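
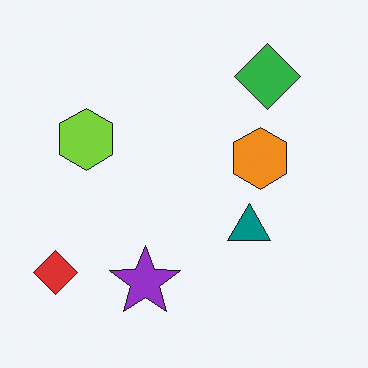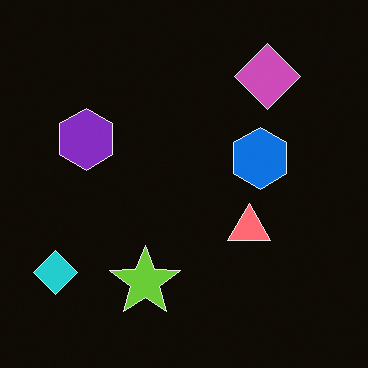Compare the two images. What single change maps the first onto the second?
The transformation is: color-inverted (negative).

The light background has become dark and every shape's color is its complement — a photographic negative.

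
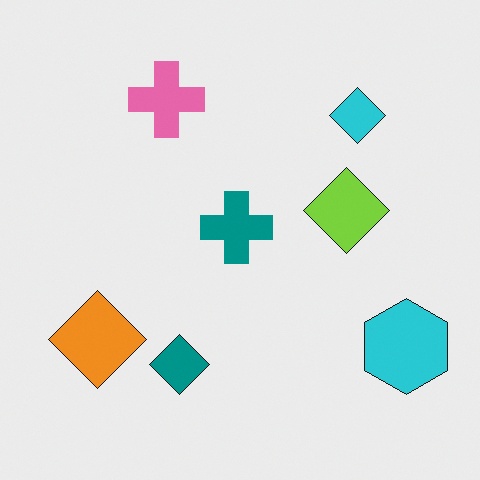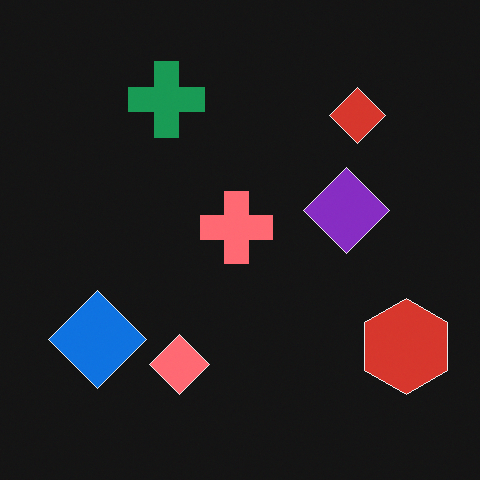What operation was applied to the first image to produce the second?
This is the original image color-inverted (negative).

The light background has become dark and every shape's color is its complement — a photographic negative.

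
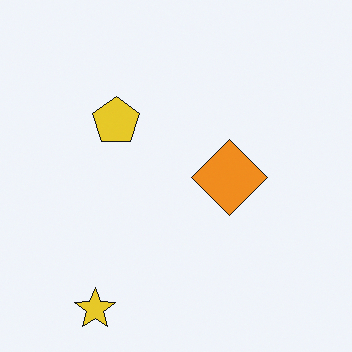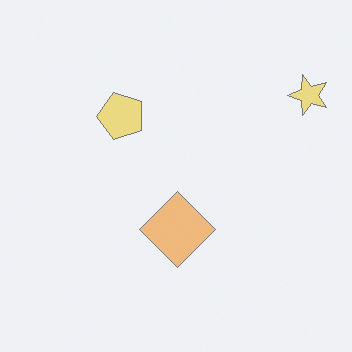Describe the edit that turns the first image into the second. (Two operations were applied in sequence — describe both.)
The second image is the first transposed (reflected across the top-left ↔ bottom-right diagonal), then washed out (contrast reduced).

Shapes have swapped their row and column positions — what was in the top-right is now in the bottom-left — a diagonal reflection. Tones are pushed toward mid-grey across the whole image — a global contrast change.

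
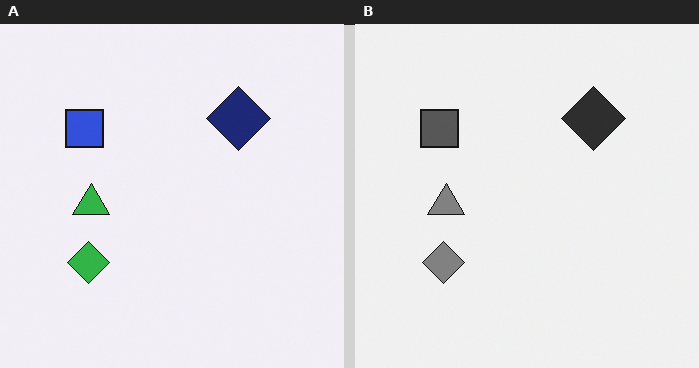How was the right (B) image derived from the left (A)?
The transformation is: converted to grayscale.

All color is removed — every shape is now a shade of grey.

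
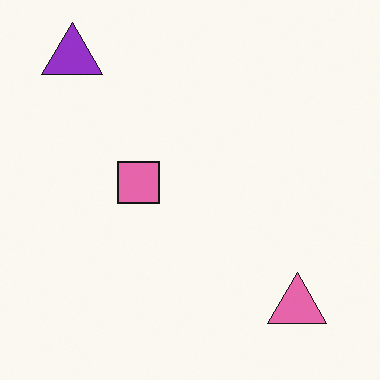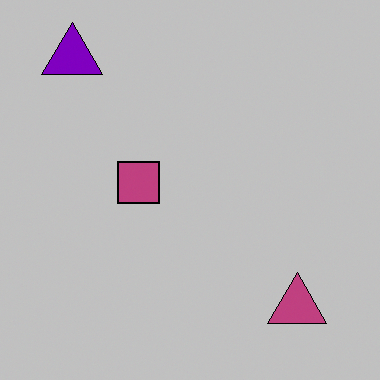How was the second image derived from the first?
The second image is the first aggressively posterized.

Each flat color has snapped to a coarser quantized level — most visibly, the near-white background has dropped to a flat grey.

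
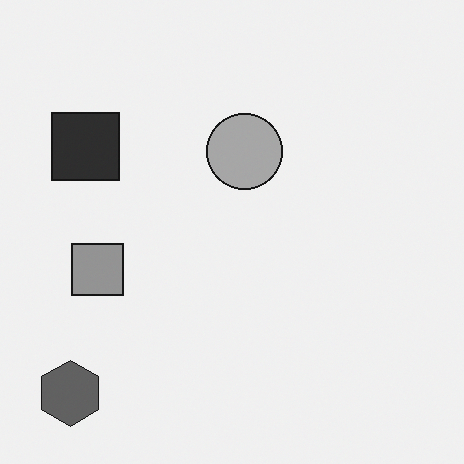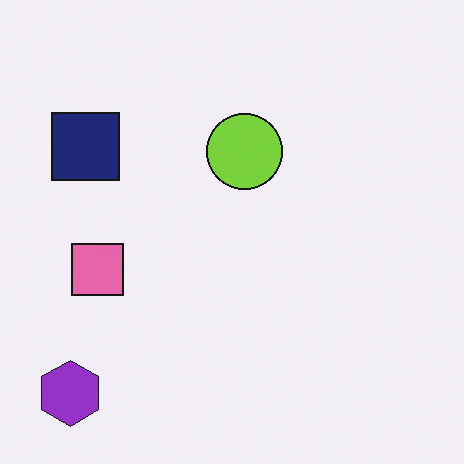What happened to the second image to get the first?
It was converted to grayscale.

All color is removed — every shape is now a shade of grey.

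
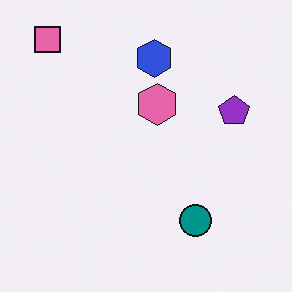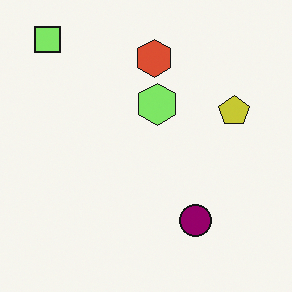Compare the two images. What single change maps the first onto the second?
The transformation is: hue-shifted by a moderate amount.

Every shape's color has rotated by the same amount around the hue wheel — a uniform hue shift.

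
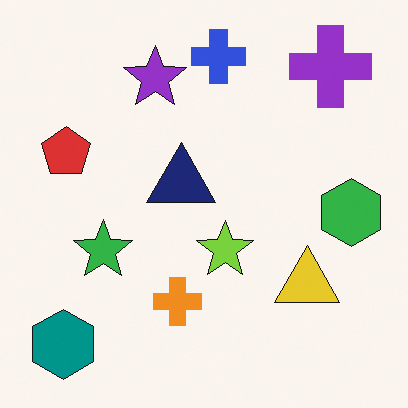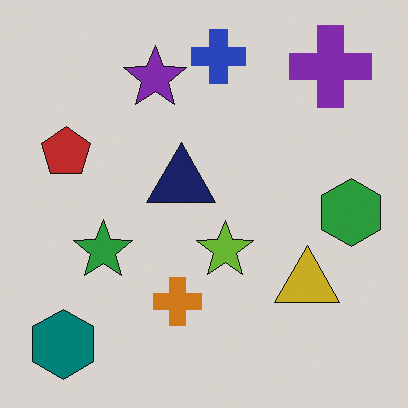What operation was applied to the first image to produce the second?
This is the original image darkened a little.

Every pixel — background and shapes alike — is uniformly darkened.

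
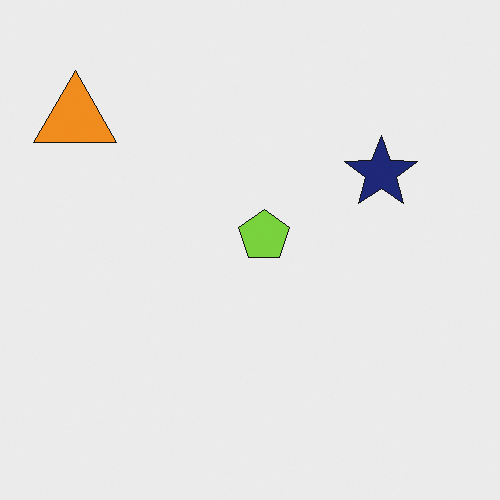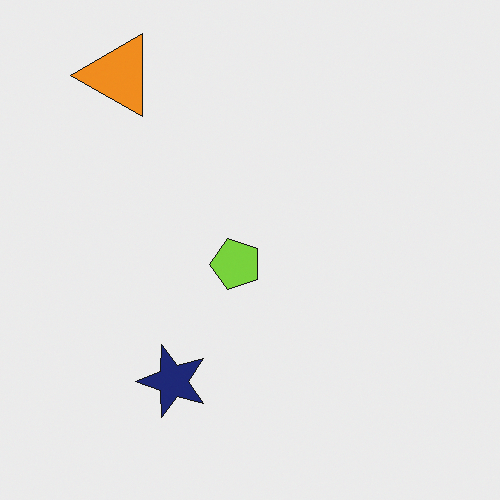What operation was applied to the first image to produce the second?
Transposed (reflected across the top-left ↔ bottom-right diagonal).

Shapes have swapped their row and column positions — what was in the top-right is now in the bottom-left — a diagonal reflection.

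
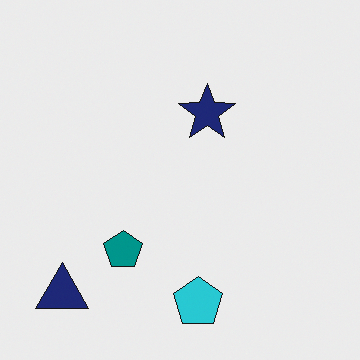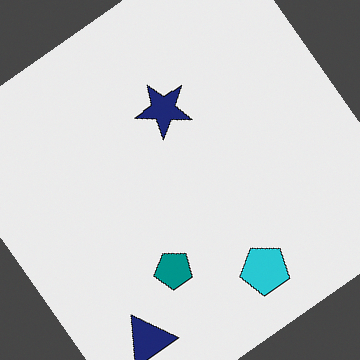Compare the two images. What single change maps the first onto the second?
The second image is the first rotated counter-clockwise by a large amount — several tens of degrees.

Every shape is tilted by the same angle and the image corners show triangular fill wedges — a whole-image rotation by a non-right angle.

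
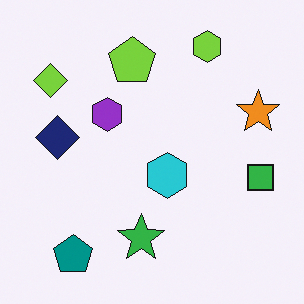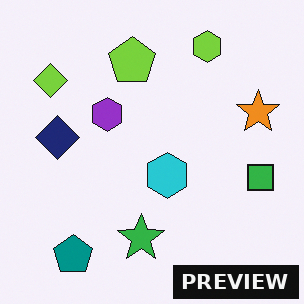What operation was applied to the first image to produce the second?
The second image is the first watermarked with the text "PREVIEW" in the lower-right corner.

A dark label reading "PREVIEW" appears in the lower-right corner.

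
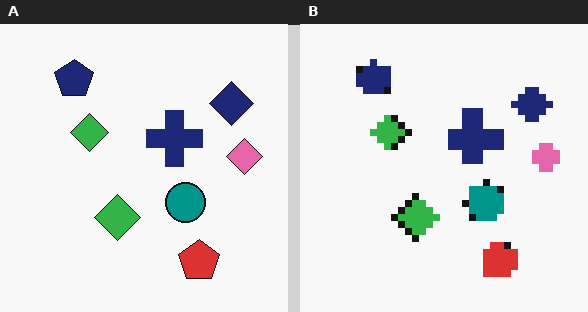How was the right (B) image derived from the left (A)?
The transformation is: pixelated into visible square blocks.

Shapes are reduced to large square blocks; fine edges and outlines are lost — a downscale-then-upscale (mosaic) effect.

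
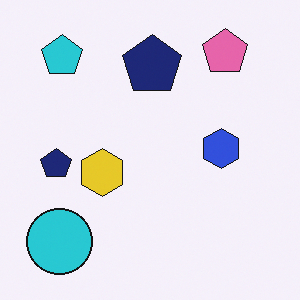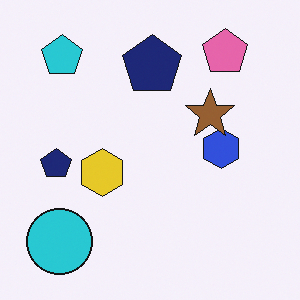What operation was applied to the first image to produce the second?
This is the original image overlaid with an additional brown star.

A brown star appears in the second image that is absent from the first.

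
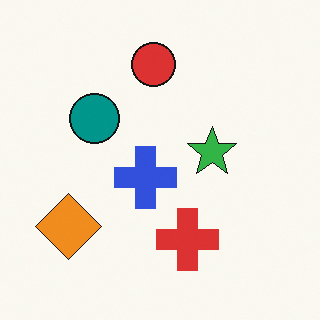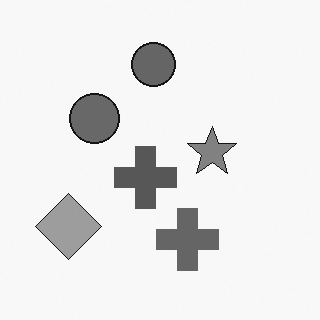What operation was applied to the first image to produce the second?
It was converted to grayscale.

All color is removed — every shape is now a shade of grey.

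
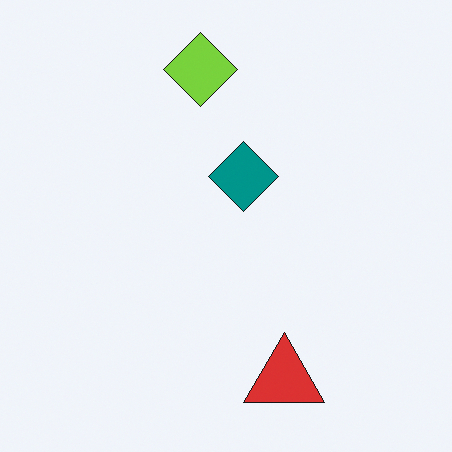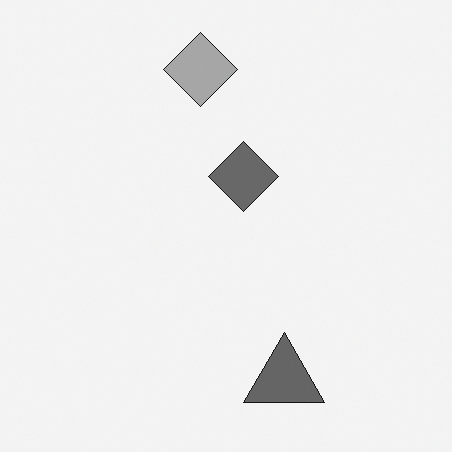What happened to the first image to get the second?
The image was converted to grayscale.

All color is removed — every shape is now a shade of grey.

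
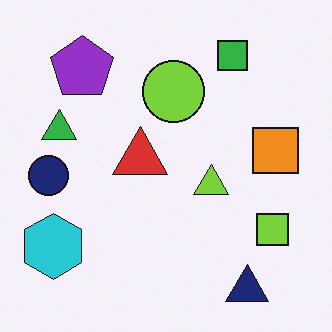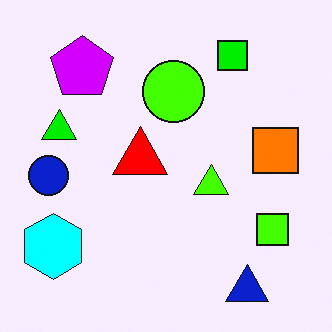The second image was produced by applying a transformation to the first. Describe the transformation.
The transformation is: made much more vivid (saturation change).

All colors are more vivid — a global saturation change.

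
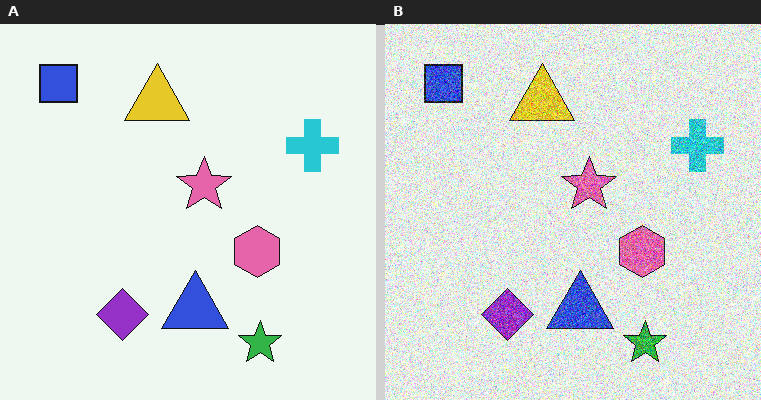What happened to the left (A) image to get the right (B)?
This is the original image degraded with heavy additive noise.

Random speckle covers the whole image, including the flat background.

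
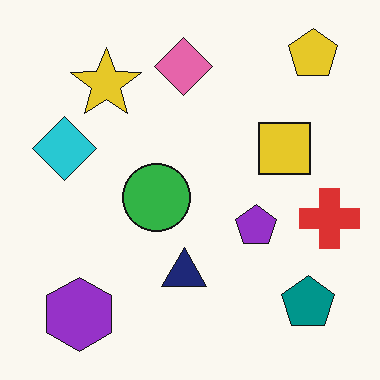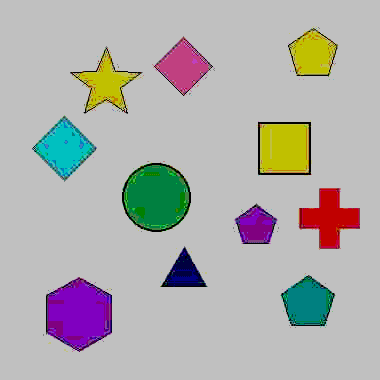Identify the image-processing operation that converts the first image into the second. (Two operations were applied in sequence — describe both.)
The second image is the first degraded with heavy JPEG compression, then aggressively posterized.

Blocky 8×8 compression artifacts appear around shape edges and the flat background shows ringing — characteristic JPEG degradation. Each flat color has snapped to a coarser quantized level — most visibly, the near-white background has dropped to a flat grey.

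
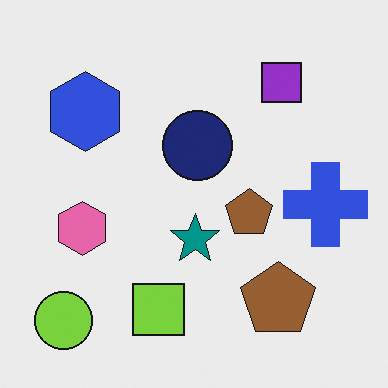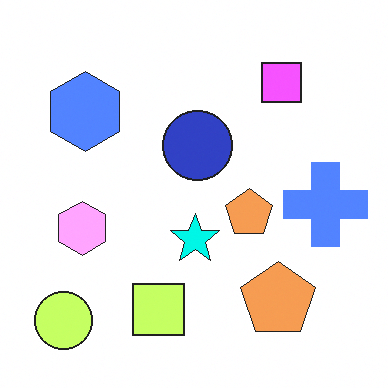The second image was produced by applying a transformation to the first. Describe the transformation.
The transformation is: brightened a lot.

Every pixel — background and shapes alike — is uniformly brightened.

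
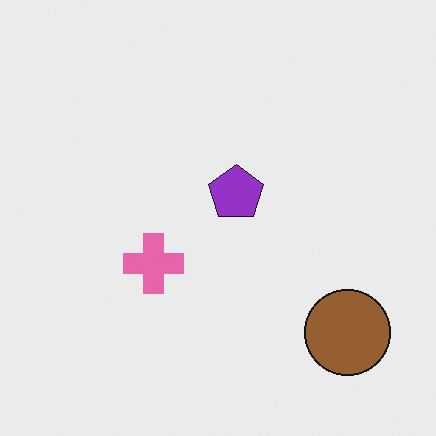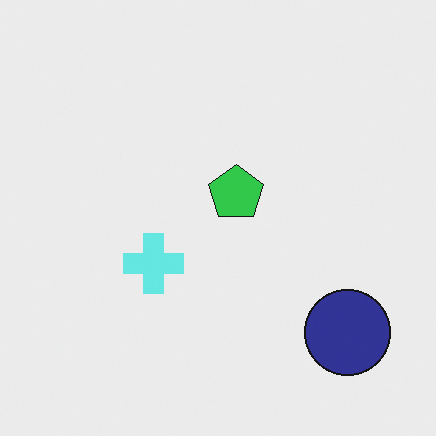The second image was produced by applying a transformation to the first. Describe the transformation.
This is the original image hue-shifted by a large amount.

Every shape's color has rotated by the same amount around the hue wheel — a uniform hue shift.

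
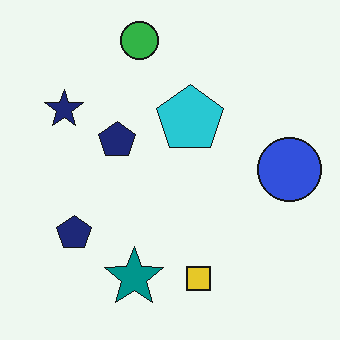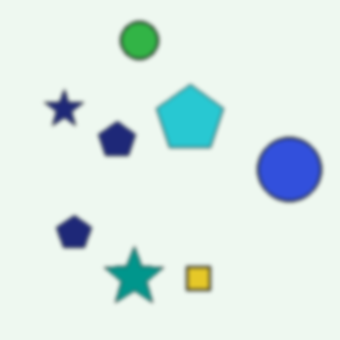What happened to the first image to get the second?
It was slightly softened.

Shape edges and outlines are uniformly softened across the whole image.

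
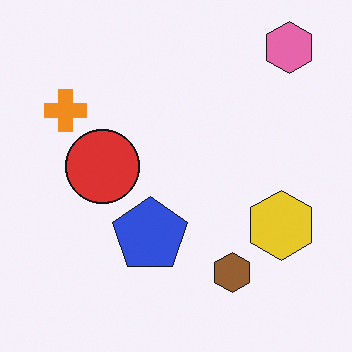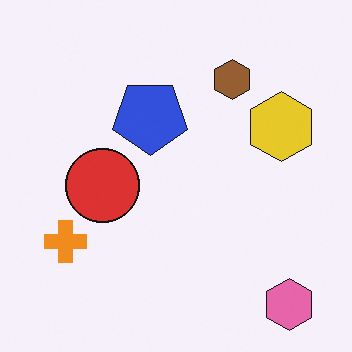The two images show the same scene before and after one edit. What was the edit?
The transformation is: flipped vertically (top ↔ bottom).

The pink hexagon is in the top-right of the first image and the bottom-right of the second — shapes on opposite sides of the horizontal midline have swapped in a mirror flip.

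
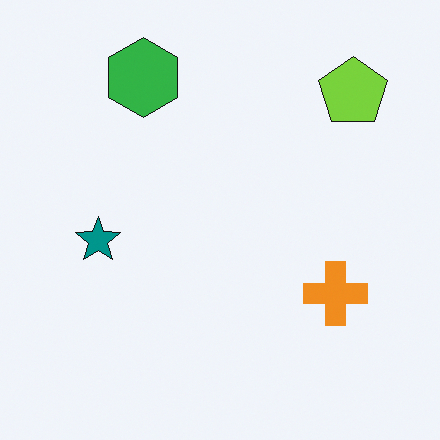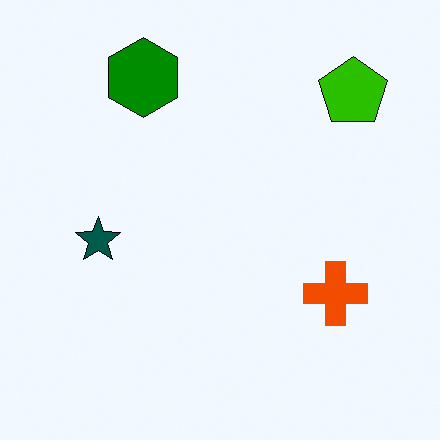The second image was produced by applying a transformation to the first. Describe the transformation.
The second image is the first boosted in contrast.

Tones are pushed away from mid-grey across the whole image — a global contrast change.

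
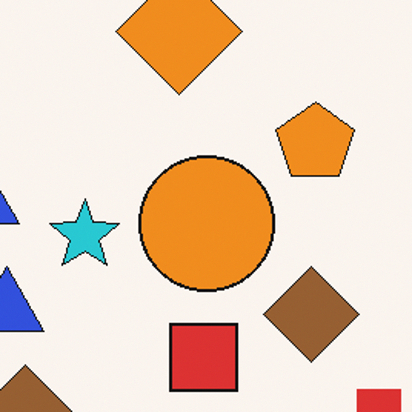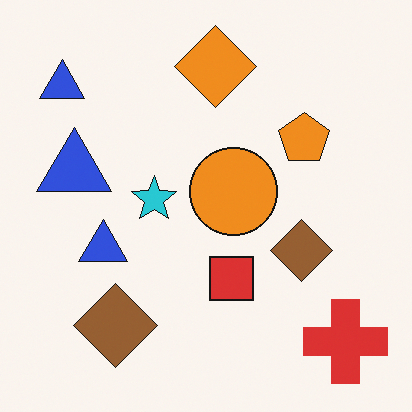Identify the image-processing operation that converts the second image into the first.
The transformation is: cropped to a modestly smaller region and rescaled.

The visible shapes are larger and the field of view is narrower; shapes near the original edges may be partly or wholly outside the frame — a crop-and-rescale.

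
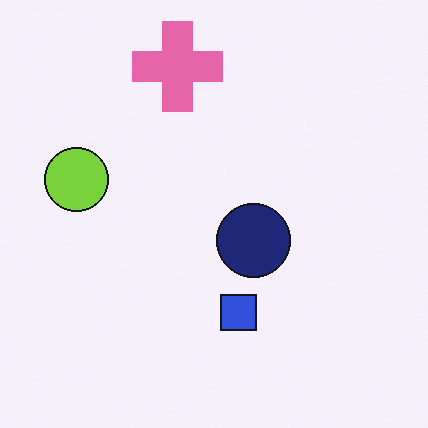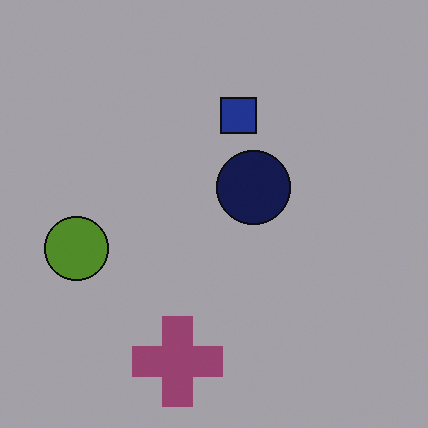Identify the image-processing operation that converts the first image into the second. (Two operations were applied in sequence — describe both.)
This is the original image flipped vertically (top ↔ bottom), then substantially darkened.

The pink cross is in the top of the first image and the bottom of the second — shapes on opposite sides of the horizontal midline have swapped in a mirror flip. Every pixel — background and shapes alike — is uniformly darkened.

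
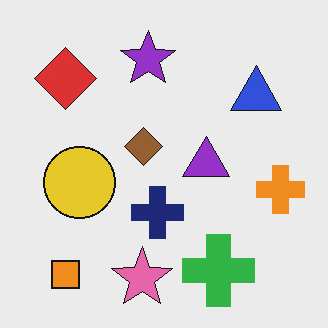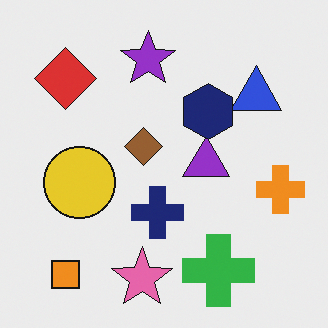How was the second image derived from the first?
This is the original image overlaid with an additional navy hexagon.

A navy hexagon appears in the second image that is absent from the first.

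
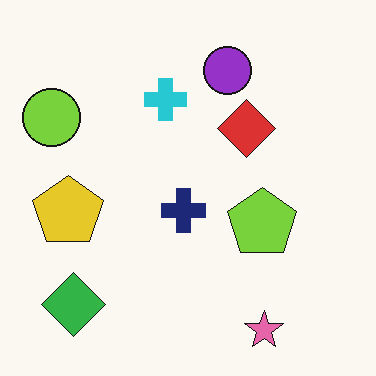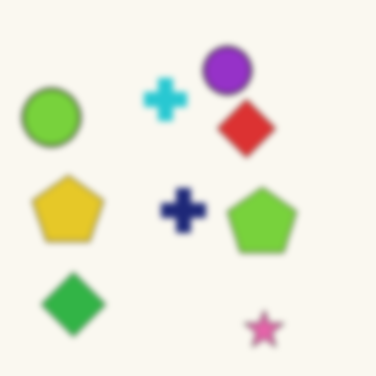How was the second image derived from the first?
Noticeably gaussian-blurred.

Shape edges and outlines are uniformly softened across the whole image.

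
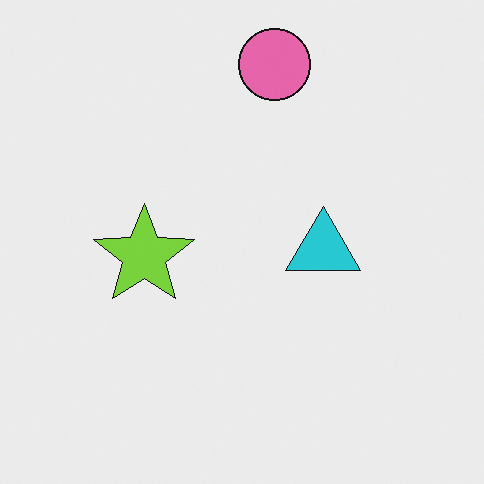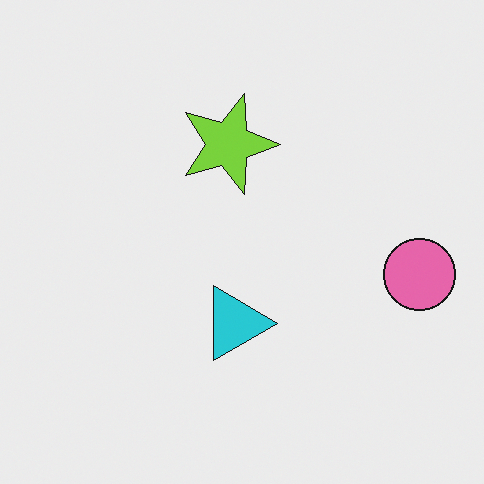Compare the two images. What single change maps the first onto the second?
The image was rotated 90° clockwise.

The pink circle sits in the top of the first image and the right of the second — consistent with a whole-image 90° clockwise rotation.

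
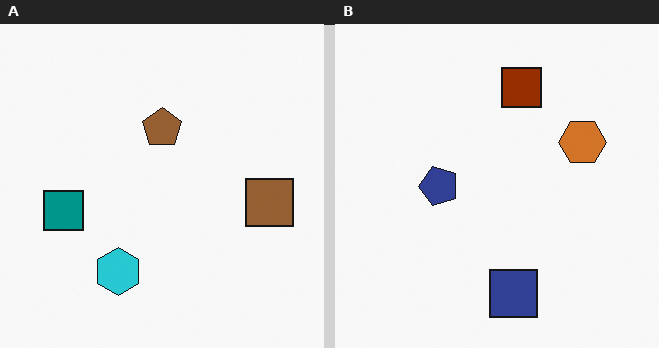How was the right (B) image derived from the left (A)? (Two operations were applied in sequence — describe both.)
This is the original image transposed (reflected across the top-left ↔ bottom-right diagonal), then hue-shifted through roughly half the color wheel.

Shapes have swapped their row and column positions — what was in the top-right is now in the bottom-left — a diagonal reflection. Every shape's color has rotated by the same amount around the hue wheel — a uniform hue shift.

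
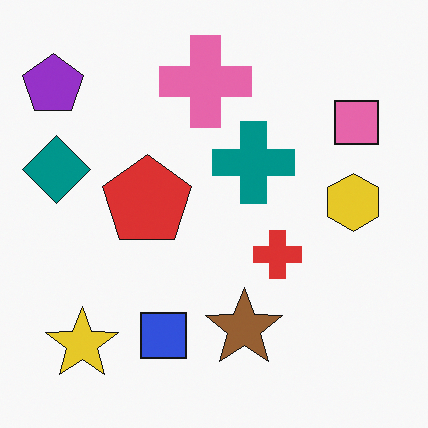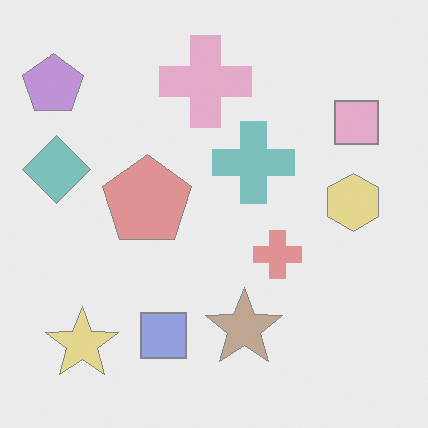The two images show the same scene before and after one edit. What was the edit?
It was given much lower contrast.

Tones are pushed toward mid-grey across the whole image — a global contrast change.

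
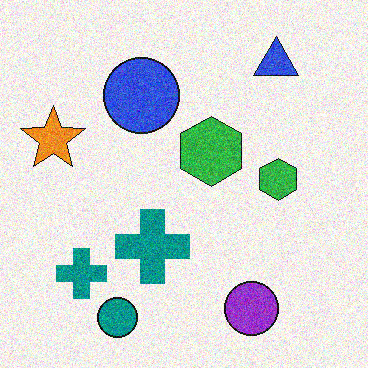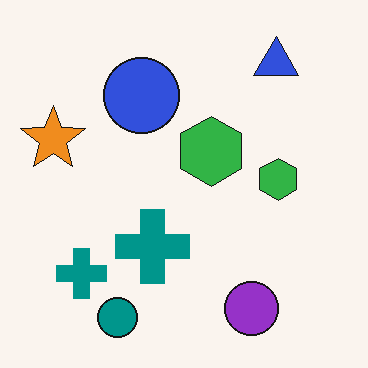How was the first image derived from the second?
The transformation is: degraded with visible gaussian noise.

Random speckle covers the whole image, including the flat background.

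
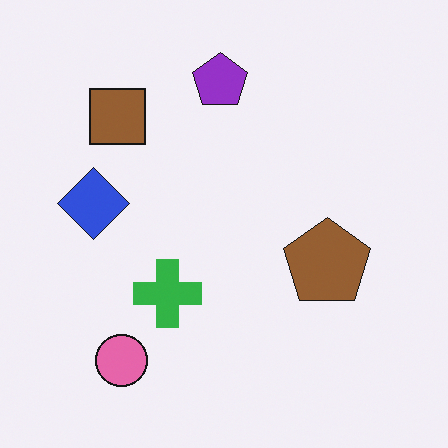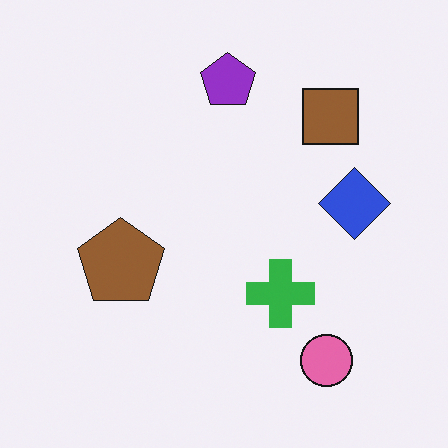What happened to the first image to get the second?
Flipped horizontally (left ↔ right).

The blue diamond is in the left of the first image and the right of the second — shapes on opposite sides of the vertical midline have swapped in a mirror flip.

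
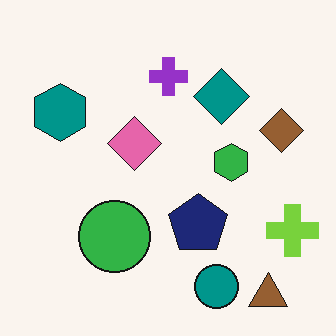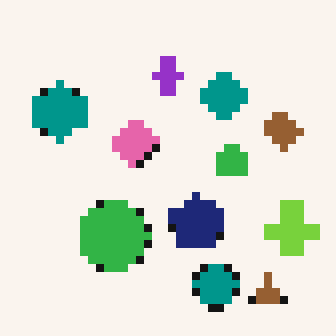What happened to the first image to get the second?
This is the original image moderately pixelated.

Shapes are reduced to large square blocks; fine edges and outlines are lost — a downscale-then-upscale (mosaic) effect.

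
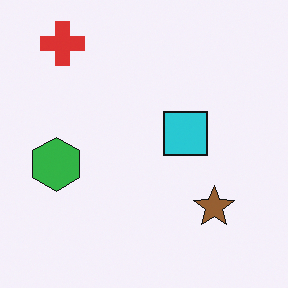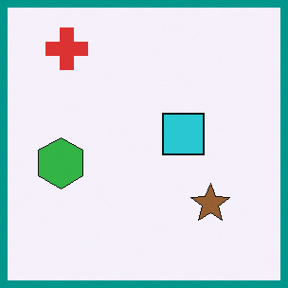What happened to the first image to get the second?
The image was framed with a teal border.

A solid teal frame runs around the edge of the second image, with the content slightly shrunk inside it.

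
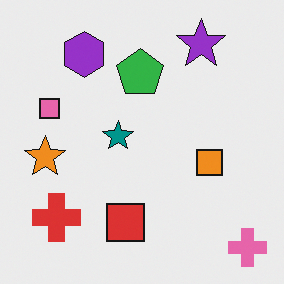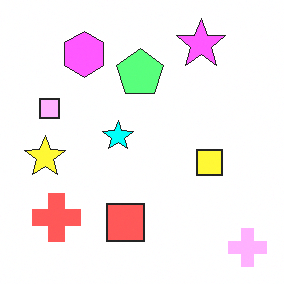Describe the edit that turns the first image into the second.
The transformation is: substantially brightened.

Every pixel — background and shapes alike — is uniformly brightened.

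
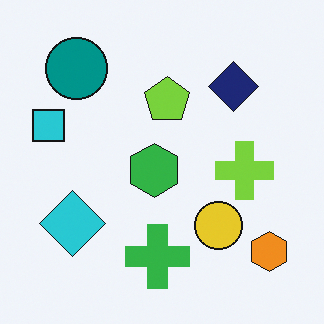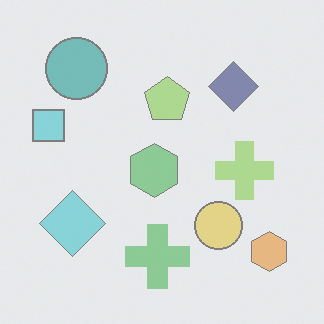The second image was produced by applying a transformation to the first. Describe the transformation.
The transformation is: washed out (contrast reduced).

Tones are pushed toward mid-grey across the whole image — a global contrast change.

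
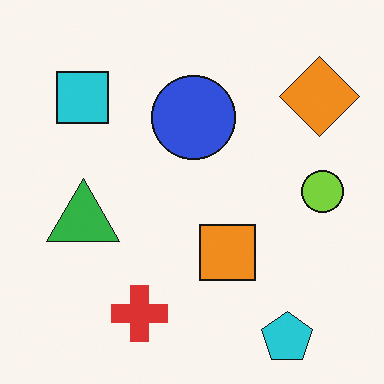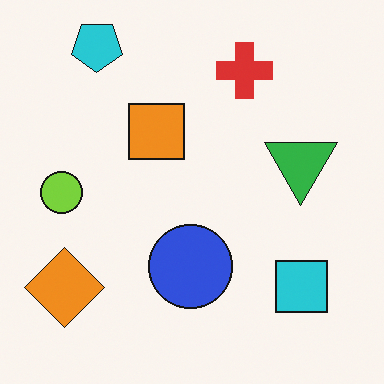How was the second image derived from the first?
This is the original image rotated 180°.

The cyan pentagon sits in the bottom-right of the first image and the top-left of the second — consistent with a whole-image 180° rotation.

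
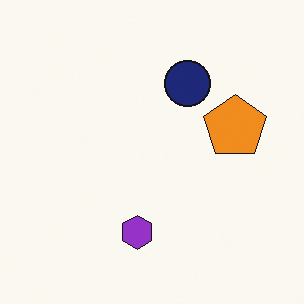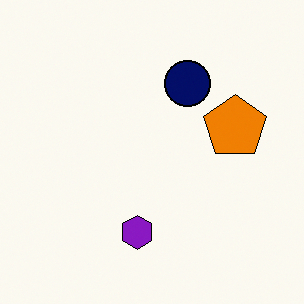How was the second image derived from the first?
The image was given slightly increased contrast.

Tones are pushed away from mid-grey across the whole image — a global contrast change.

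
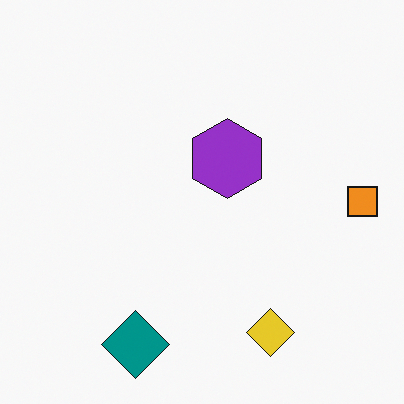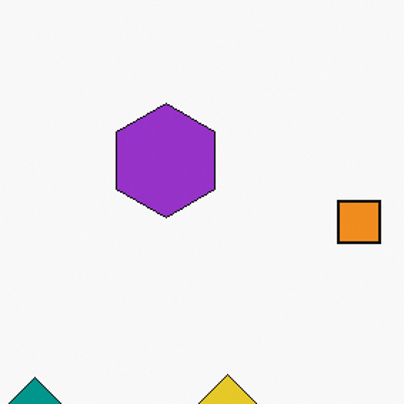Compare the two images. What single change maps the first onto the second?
Cropped to a modestly smaller region and rescaled.

The visible shapes are larger and the field of view is narrower; shapes near the original edges may be partly or wholly outside the frame — a crop-and-rescale.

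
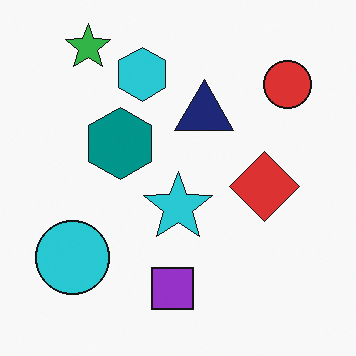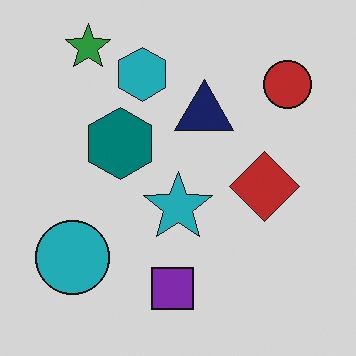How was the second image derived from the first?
The second image is the first darkened a little.

Every pixel — background and shapes alike — is uniformly darkened.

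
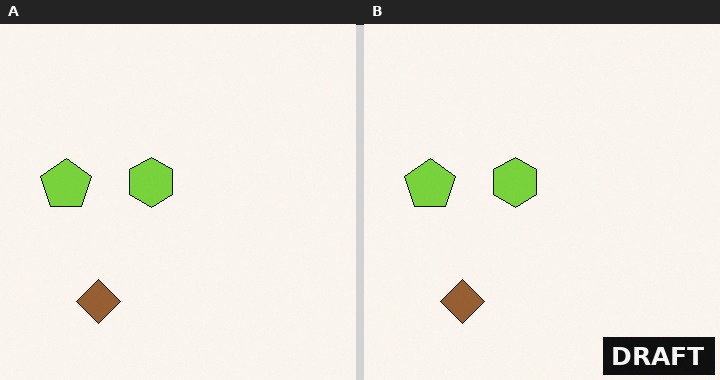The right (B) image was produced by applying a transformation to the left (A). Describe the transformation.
It was watermarked with the text "DRAFT" in the lower-right corner.

A dark label reading "DRAFT" appears in the lower-right corner.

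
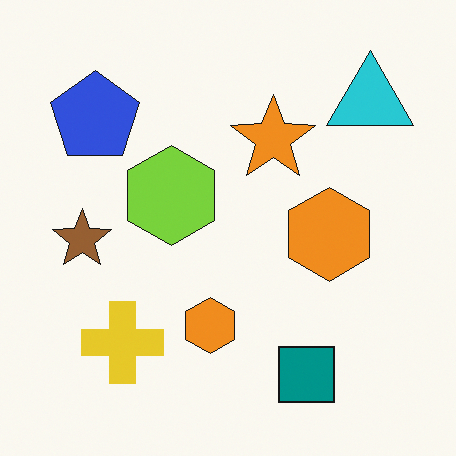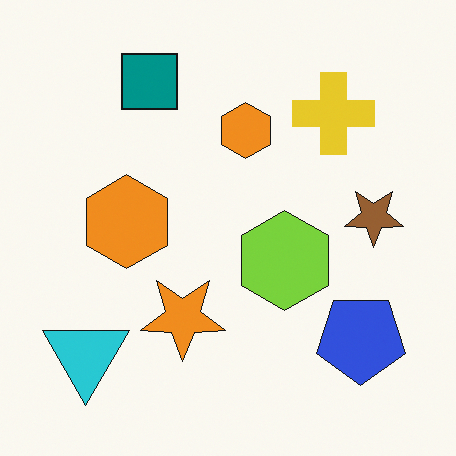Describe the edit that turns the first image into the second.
The second image is the first rotated 180°.

The cyan triangle sits in the top-right of the first image and the bottom-left of the second — consistent with a whole-image 180° rotation.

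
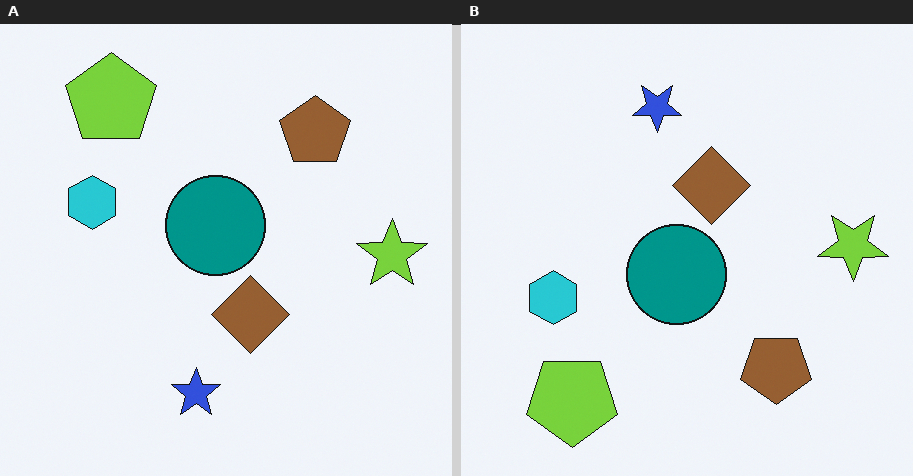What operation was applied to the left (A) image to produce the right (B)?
This is the original image flipped vertically (top ↔ bottom).

The lime pentagon is in the top-left of the left (A) image and the bottom-left of the right (B) — shapes on opposite sides of the horizontal midline have swapped in a mirror flip.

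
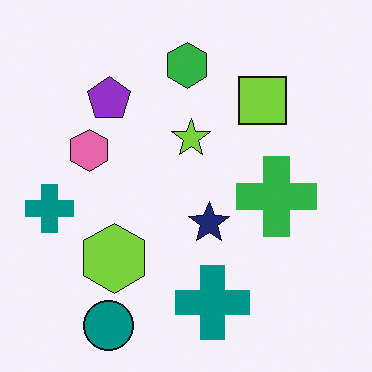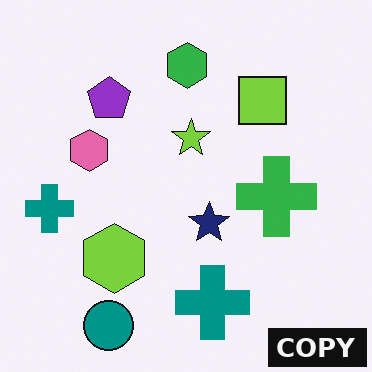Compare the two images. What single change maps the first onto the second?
The transformation is: watermarked with the text "COPY" in the lower-right corner.

A dark label reading "COPY" appears in the lower-right corner.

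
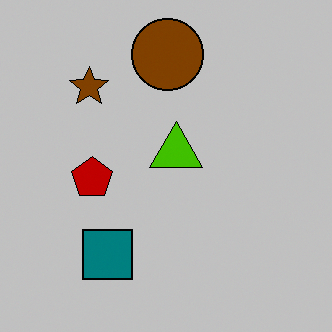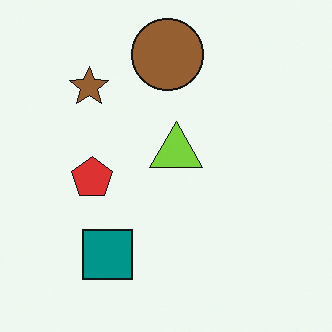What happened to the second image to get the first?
It was heavily posterized to just a handful of flat colors.

Each flat color has snapped to a coarser quantized level — most visibly, the near-white background has dropped to a flat grey.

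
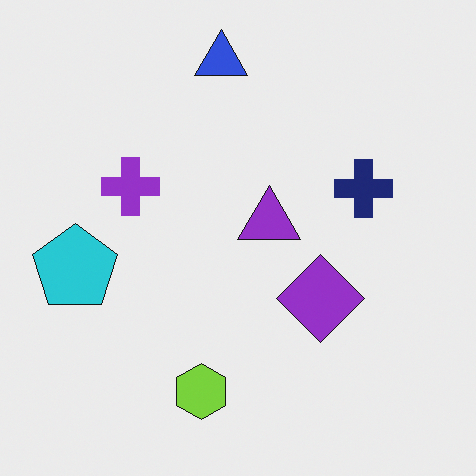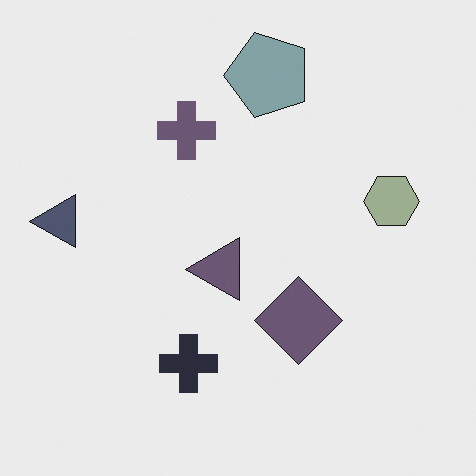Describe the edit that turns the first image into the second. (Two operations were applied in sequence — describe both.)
The second image is the first transposed (reflected across the top-left ↔ bottom-right diagonal), then heavily desaturated.

Shapes have swapped their row and column positions — what was in the top-right is now in the bottom-left — a diagonal reflection. All colors are more muted and greyish — a global saturation change.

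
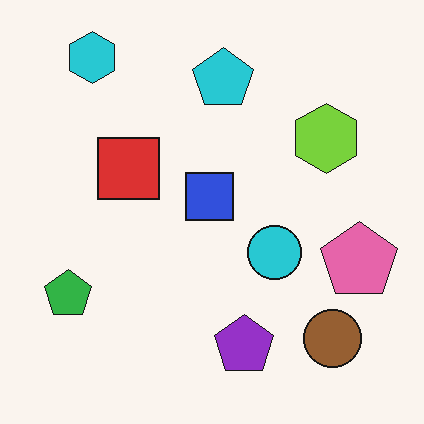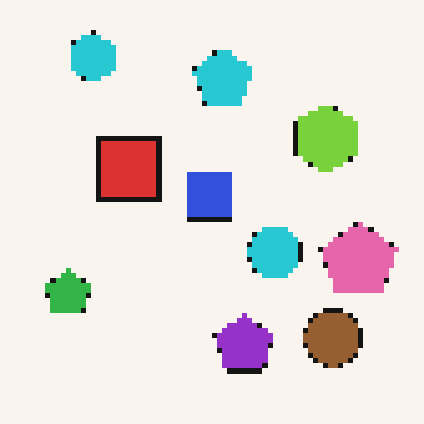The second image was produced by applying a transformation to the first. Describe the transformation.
The second image is the first mildly pixelated.

Shapes are reduced to large square blocks; fine edges and outlines are lost — a downscale-then-upscale (mosaic) effect.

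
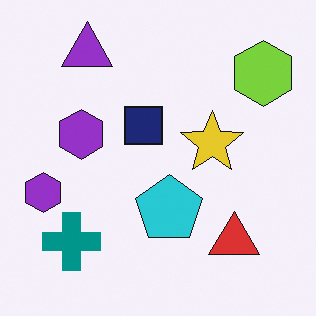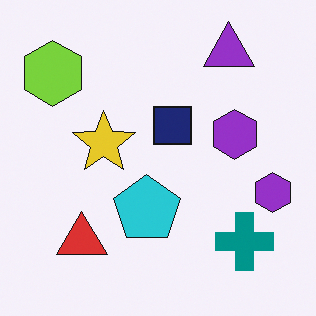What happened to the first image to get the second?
It was flipped horizontally (left ↔ right).

The lime hexagon is in the top-right of the first image and the top-left of the second — shapes on opposite sides of the vertical midline have swapped in a mirror flip.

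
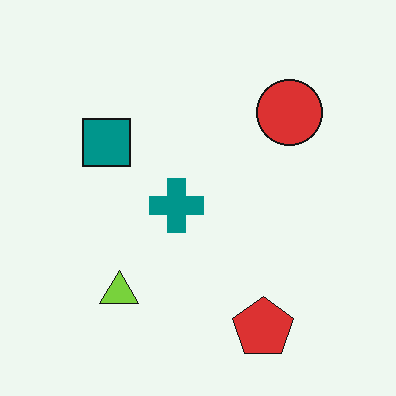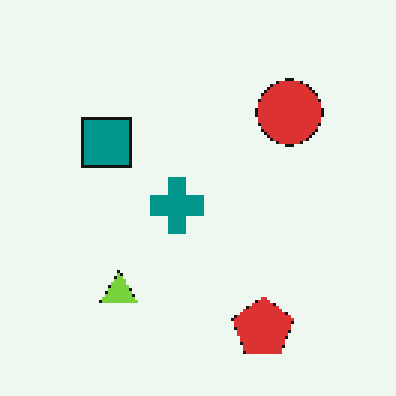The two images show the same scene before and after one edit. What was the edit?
Mildly pixelated.

Shapes are reduced to large square blocks; fine edges and outlines are lost — a downscale-then-upscale (mosaic) effect.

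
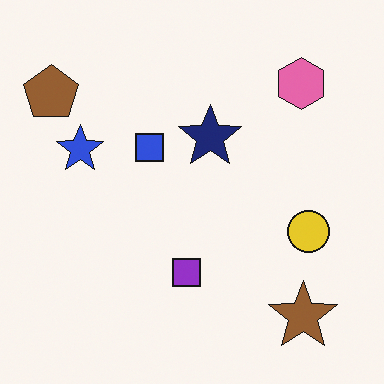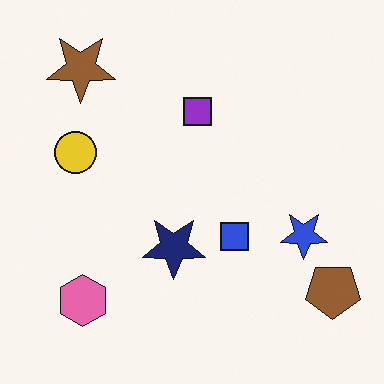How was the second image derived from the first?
This is the original image rotated 180°.

The brown pentagon sits in the top-left of the first image and the bottom-right of the second — consistent with a whole-image 180° rotation.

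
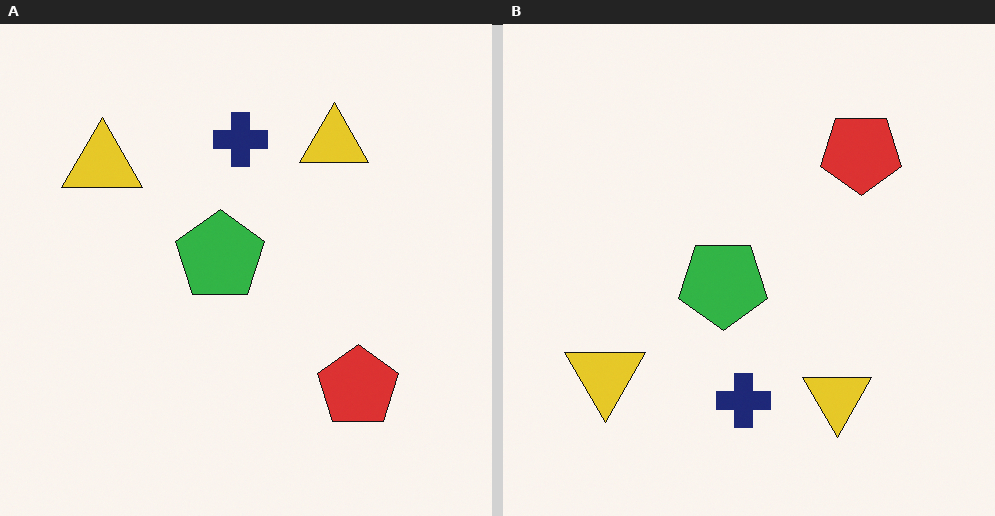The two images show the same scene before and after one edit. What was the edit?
It was flipped vertically (top ↔ bottom).

The navy cross is in the top of the left (A) image and the bottom of the right (B) — shapes on opposite sides of the horizontal midline have swapped in a mirror flip.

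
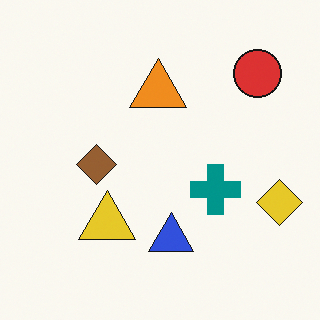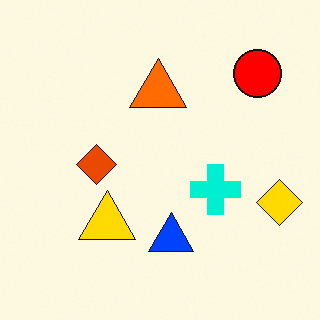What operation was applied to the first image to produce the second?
The transformation is: made much more vivid (saturation change).

All colors are more vivid — a global saturation change.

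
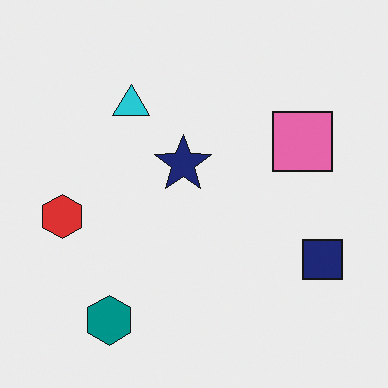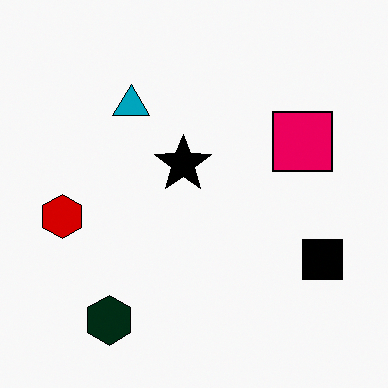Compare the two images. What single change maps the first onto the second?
The image was boosted in contrast.

Tones are pushed away from mid-grey across the whole image — a global contrast change.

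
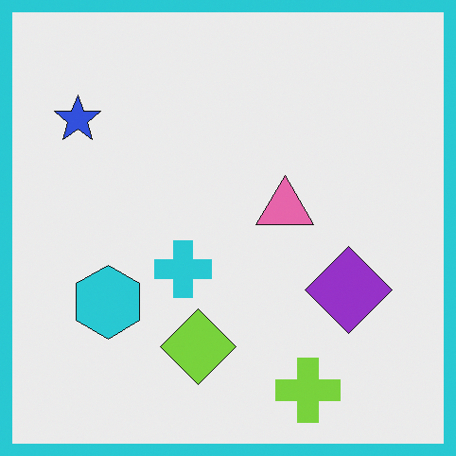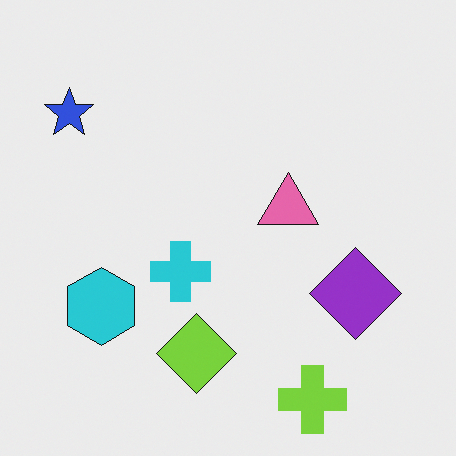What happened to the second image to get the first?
This is the original image framed with a cyan border.

A solid cyan frame runs around the edge of the first image, with the content slightly shrunk inside it.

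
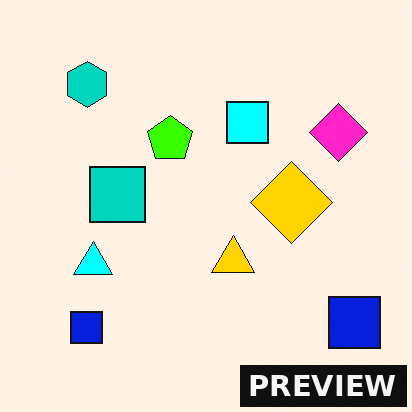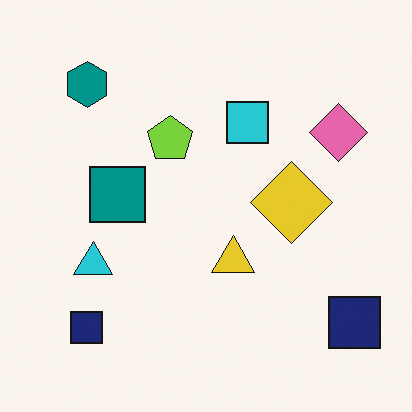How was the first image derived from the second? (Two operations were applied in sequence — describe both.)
It was made much more vivid (saturation change), then watermarked with the text "PREVIEW" in the lower-right corner.

All colors are more vivid — a global saturation change. A dark label reading "PREVIEW" appears in the lower-right corner.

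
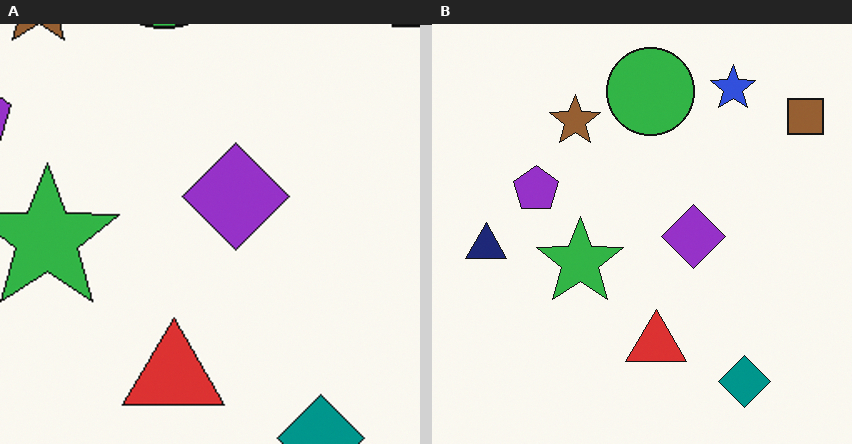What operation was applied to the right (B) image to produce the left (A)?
It was cropped tightly and scaled back up.

The visible shapes are larger and the field of view is narrower; shapes near the original edges may be partly or wholly outside the frame — a crop-and-rescale.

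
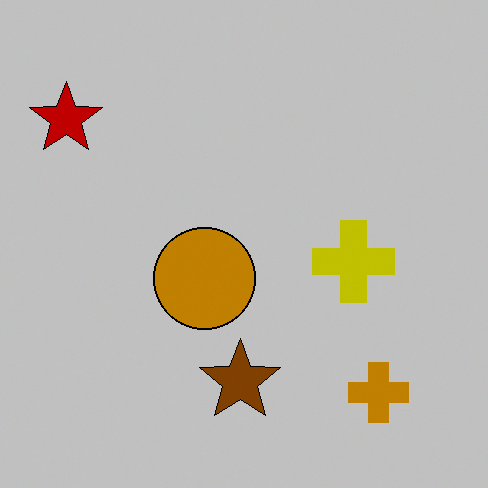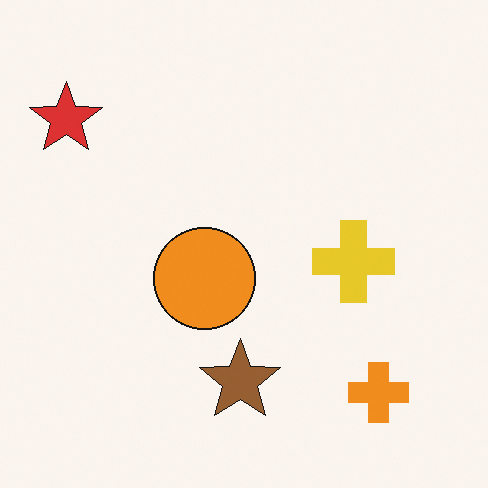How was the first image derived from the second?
The image was heavily posterized to just a handful of flat colors.

Each flat color has snapped to a coarser quantized level — most visibly, the near-white background has dropped to a flat grey.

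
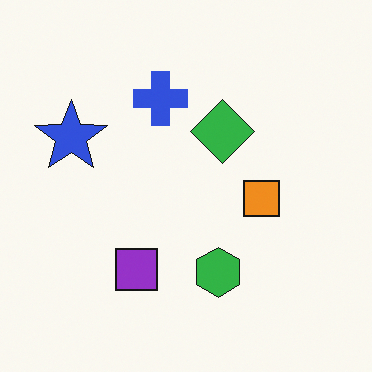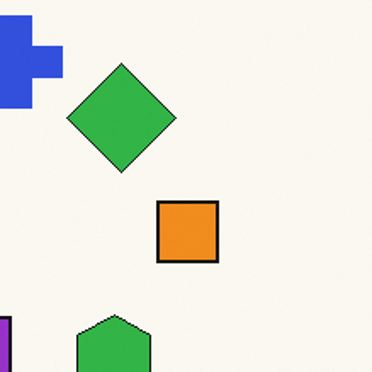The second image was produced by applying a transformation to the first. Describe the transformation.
It was cropped tightly and scaled back up.

The visible shapes are larger and the field of view is narrower; shapes near the original edges may be partly or wholly outside the frame — a crop-and-rescale.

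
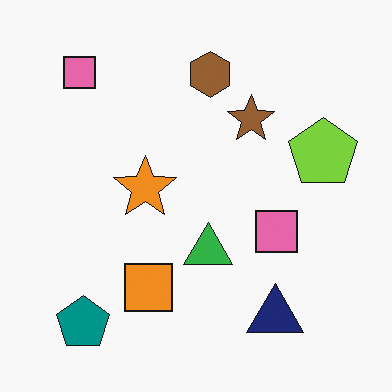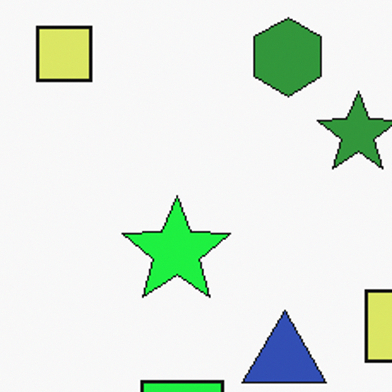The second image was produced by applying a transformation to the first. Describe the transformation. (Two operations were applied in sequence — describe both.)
This is the original image hue-shifted through roughly a third of the color wheel, then cropped to a noticeably smaller region and rescaled.

Every shape's color has rotated by the same amount around the hue wheel — a uniform hue shift. The visible shapes are larger and the field of view is narrower; shapes near the original edges may be partly or wholly outside the frame — a crop-and-rescale.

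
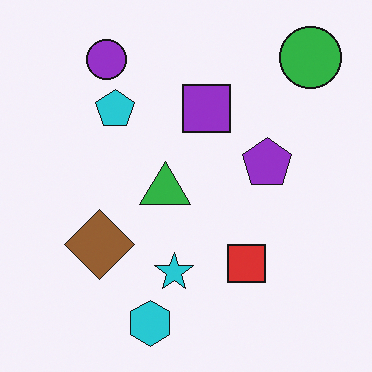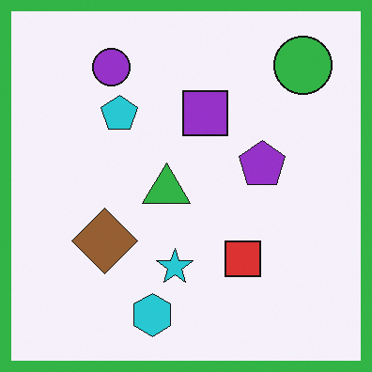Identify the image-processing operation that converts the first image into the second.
It was framed with a green border.

A solid green frame runs around the edge of the second image, with the content slightly shrunk inside it.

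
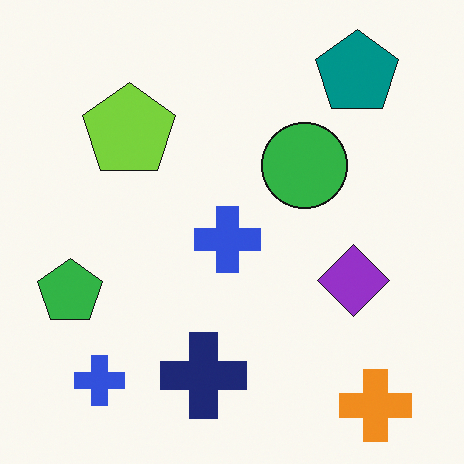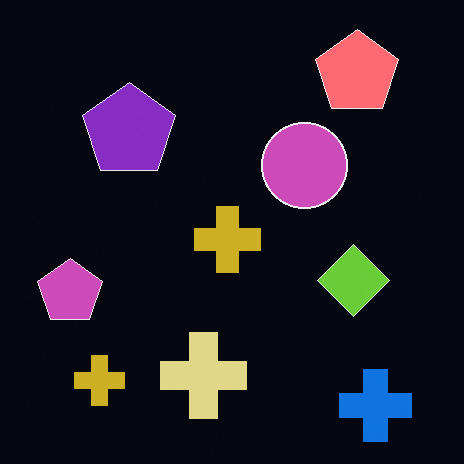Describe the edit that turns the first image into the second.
Color-inverted (negative).

The light background has become dark and every shape's color is its complement — a photographic negative.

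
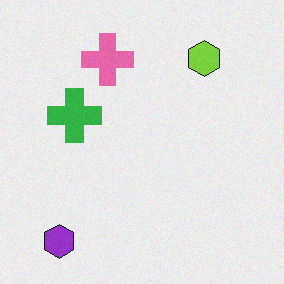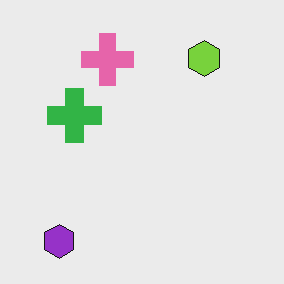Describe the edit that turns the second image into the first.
The image was degraded with a light layer of grain.

Random speckle covers the whole image, including the flat background.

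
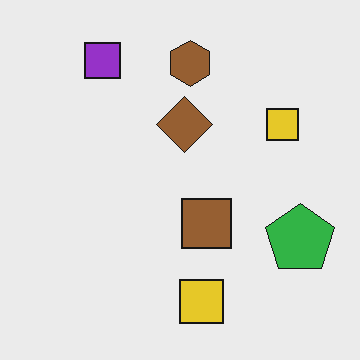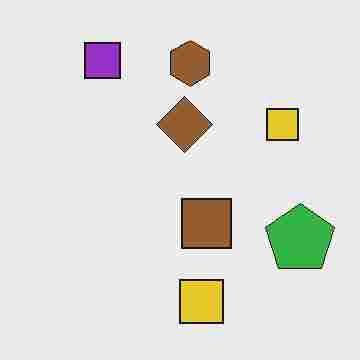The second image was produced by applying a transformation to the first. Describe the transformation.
The second image is the first heavily JPEG-compressed with obvious blocking artifacts.

Blocky 8×8 compression artifacts appear around shape edges and the flat background shows ringing — characteristic JPEG degradation.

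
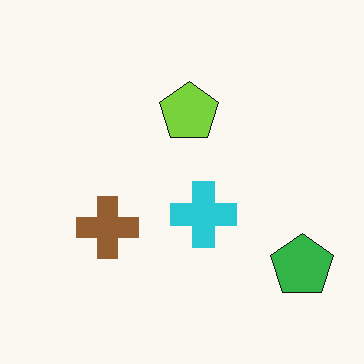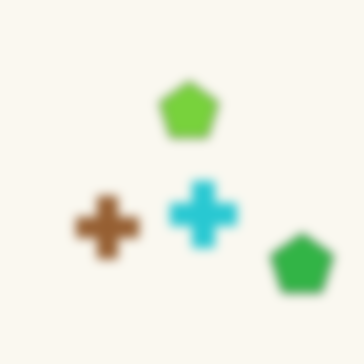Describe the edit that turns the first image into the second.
Strongly gaussian-blurred.

Shape edges and outlines are uniformly softened across the whole image.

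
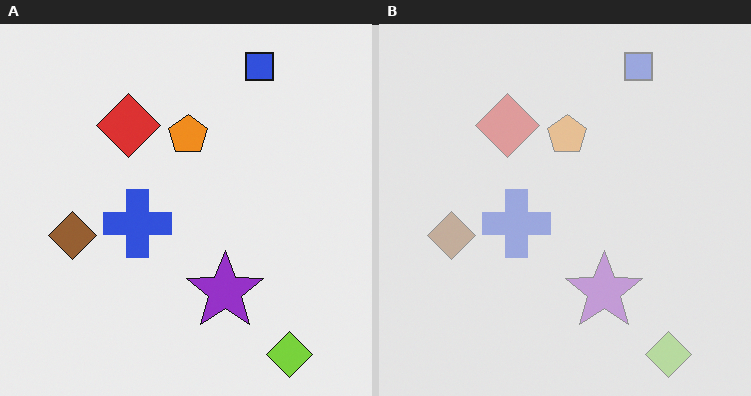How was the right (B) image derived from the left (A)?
It was given much lower contrast.

Tones are pushed toward mid-grey across the whole image — a global contrast change.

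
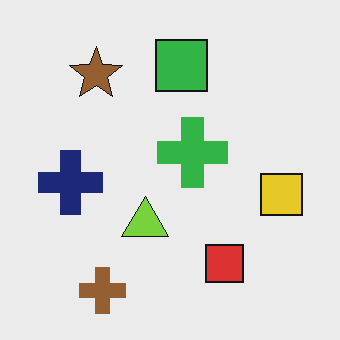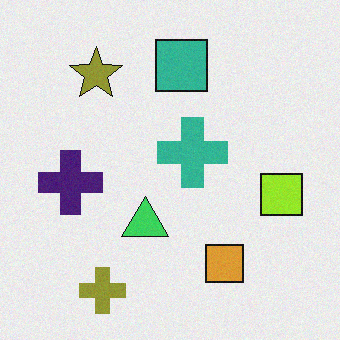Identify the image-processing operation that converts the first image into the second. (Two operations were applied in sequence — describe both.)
It was hue-shifted slightly, then degraded with a light layer of grain.

Every shape's color has rotated by the same amount around the hue wheel — a uniform hue shift. Random speckle covers the whole image, including the flat background.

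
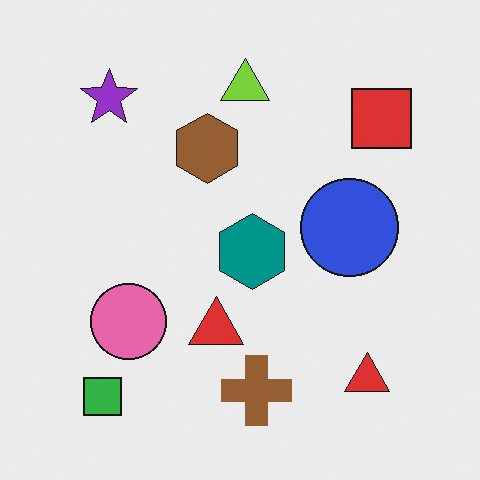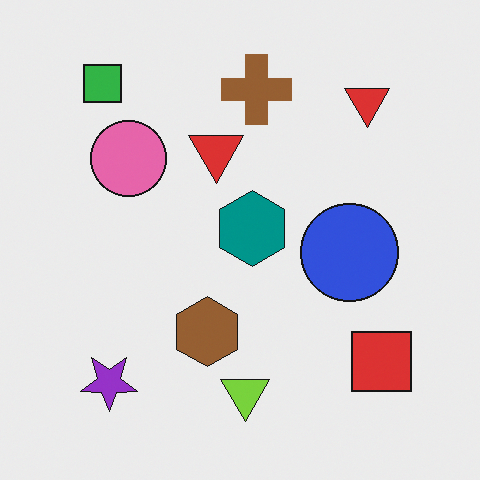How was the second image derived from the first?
Flipped vertically (top ↔ bottom).

The green square is in the bottom-left of the first image and the top-left of the second — shapes on opposite sides of the horizontal midline have swapped in a mirror flip.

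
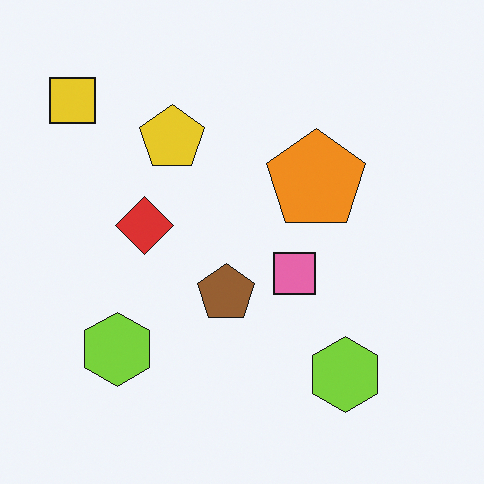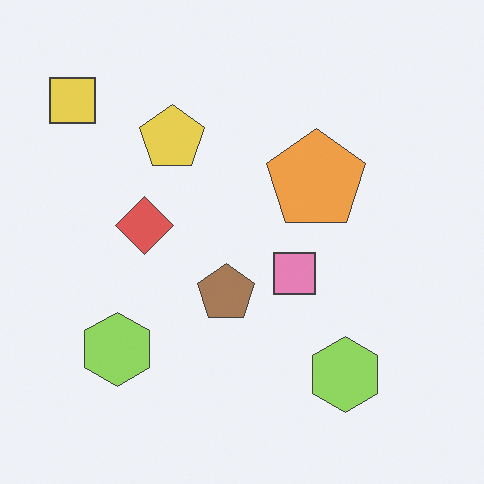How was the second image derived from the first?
The image was given slightly reduced contrast.

Tones are pushed toward mid-grey across the whole image — a global contrast change.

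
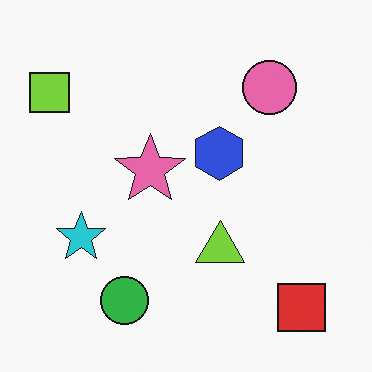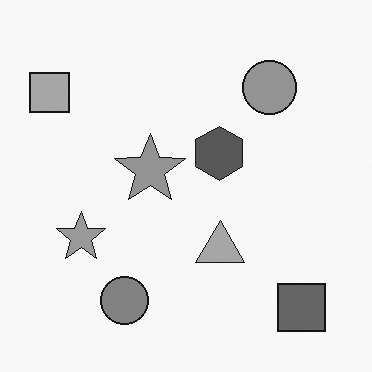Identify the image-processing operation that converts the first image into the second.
The second image is the first converted to grayscale.

All color is removed — every shape is now a shade of grey.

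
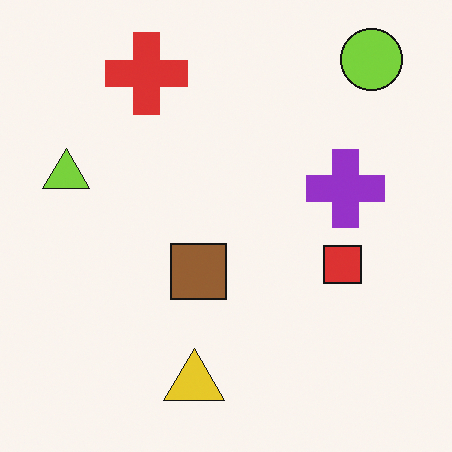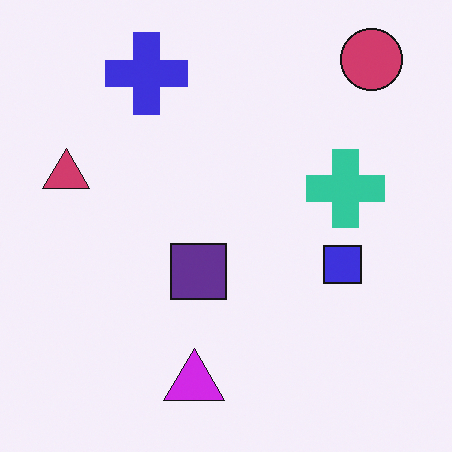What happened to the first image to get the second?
The image was hue-shifted through roughly half the color wheel.

Every shape's color has rotated by the same amount around the hue wheel — a uniform hue shift.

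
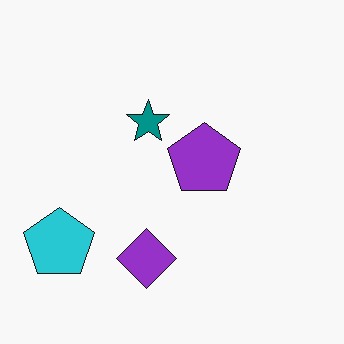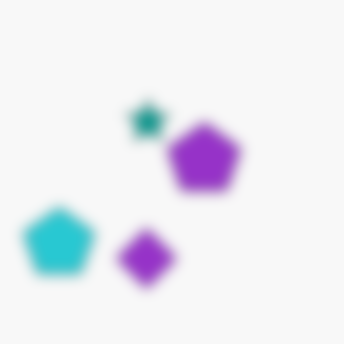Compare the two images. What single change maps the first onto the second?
It was heavily blurred.

Shape edges and outlines are uniformly softened across the whole image.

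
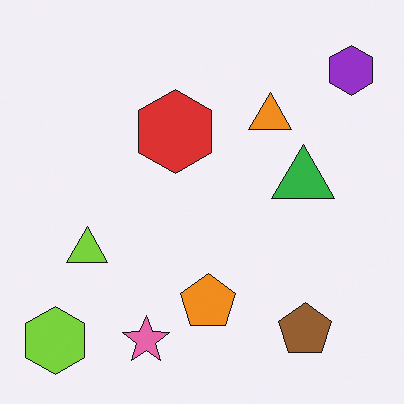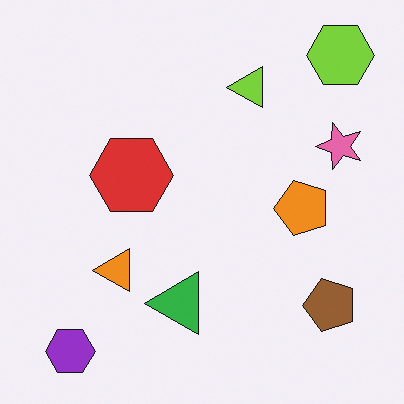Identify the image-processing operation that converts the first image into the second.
It was transposed (reflected across the top-left ↔ bottom-right diagonal).

Shapes have swapped their row and column positions — what was in the top-right is now in the bottom-left — a diagonal reflection.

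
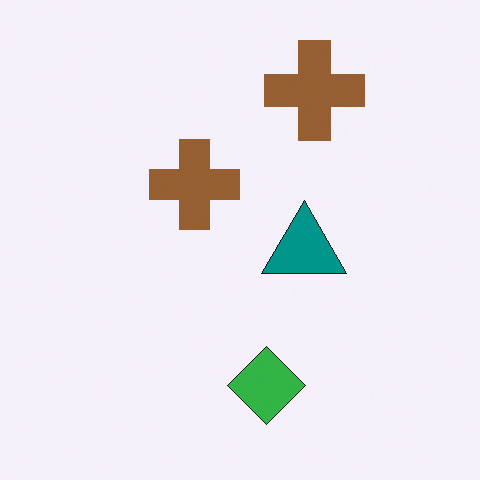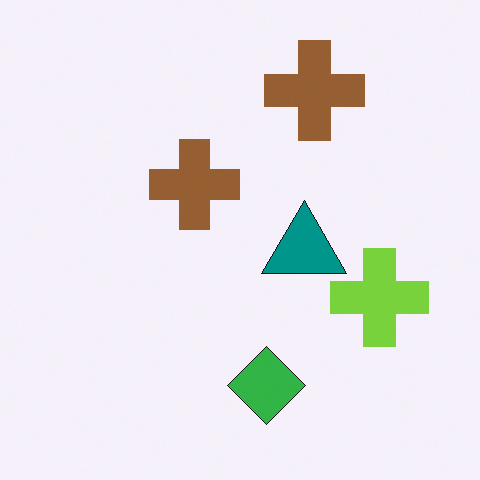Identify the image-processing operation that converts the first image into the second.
The transformation is: overlaid with an additional lime cross.

A lime cross appears in the second image that is absent from the first.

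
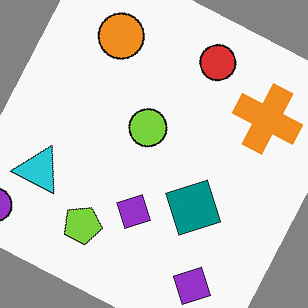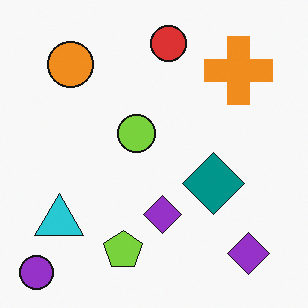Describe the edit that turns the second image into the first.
The first image is the second rotated clockwise by a moderate amount.

Every shape is tilted by the same angle and the image corners show triangular fill wedges — a whole-image rotation by a non-right angle.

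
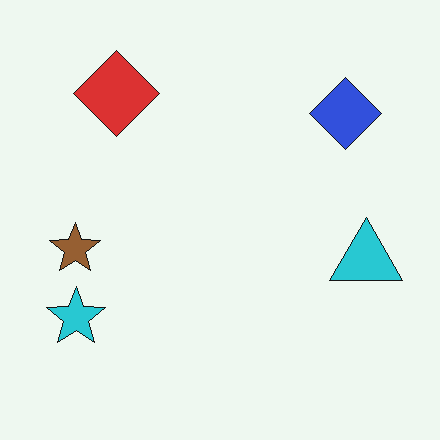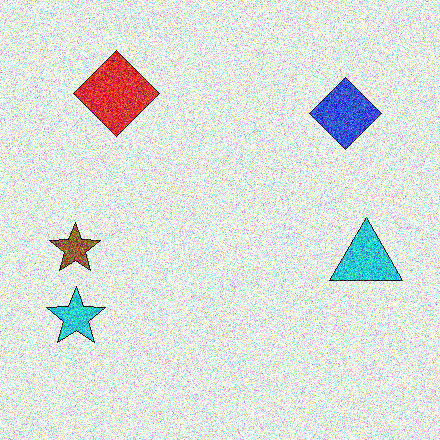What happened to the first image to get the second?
The transformation is: degraded with strong gaussian noise.

Random speckle covers the whole image, including the flat background.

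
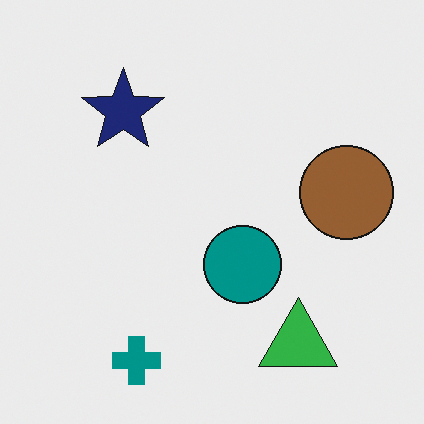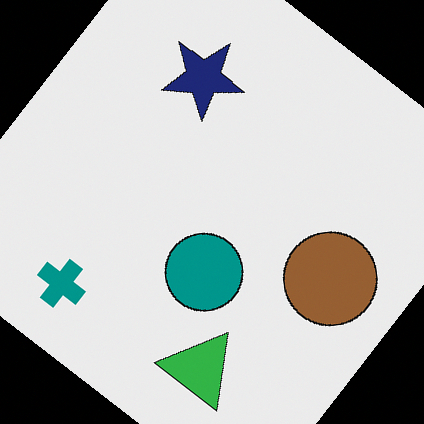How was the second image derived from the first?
The image was rotated clockwise by a large amount — several tens of degrees.

Every shape is tilted by the same angle and the image corners show triangular fill wedges — a whole-image rotation by a non-right angle.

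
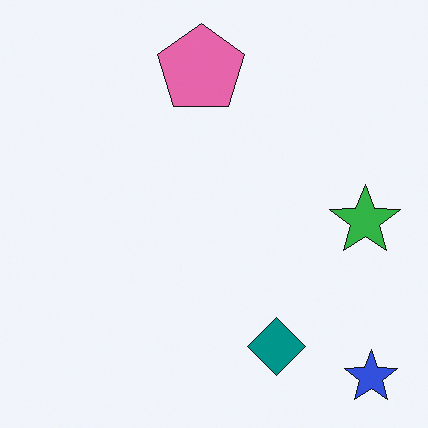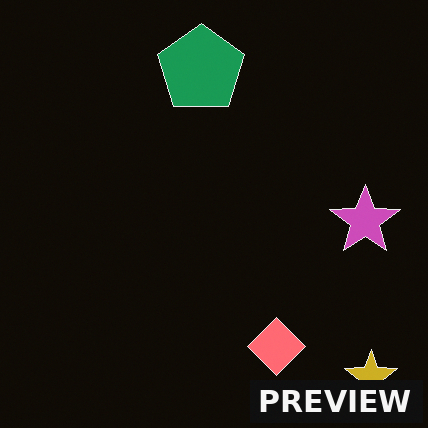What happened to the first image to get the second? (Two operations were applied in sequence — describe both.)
This is the original image color-inverted (negative), then watermarked with the text "PREVIEW" in the lower-right corner.

The light background has become dark and every shape's color is its complement — a photographic negative. A dark label reading "PREVIEW" appears in the lower-right corner.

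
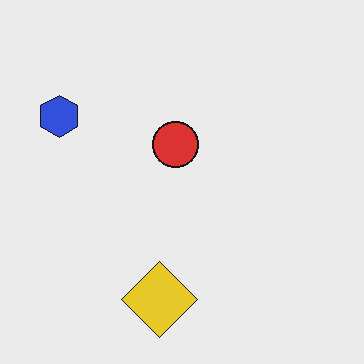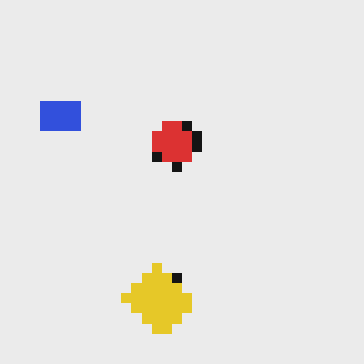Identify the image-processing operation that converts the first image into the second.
It was coarsely pixelated.

Shapes are reduced to large square blocks; fine edges and outlines are lost — a downscale-then-upscale (mosaic) effect.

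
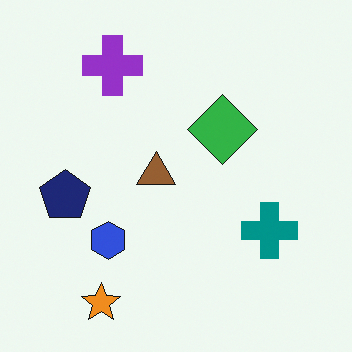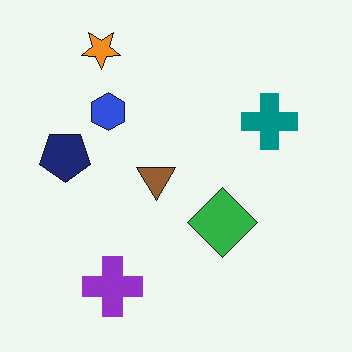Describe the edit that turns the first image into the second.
Flipped vertically (top ↔ bottom).

The orange star is in the bottom-left of the first image and the top-left of the second — shapes on opposite sides of the horizontal midline have swapped in a mirror flip.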